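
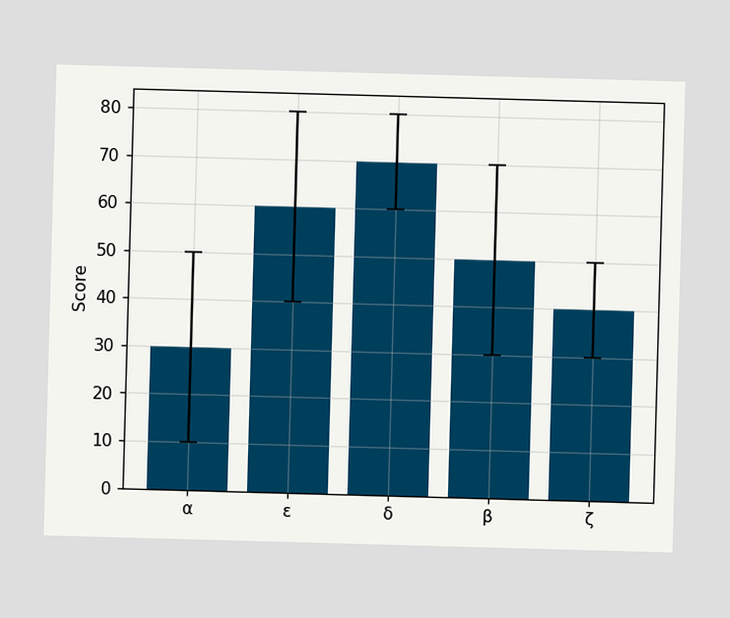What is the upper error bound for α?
The α bar's upper whisker reaches 50.

50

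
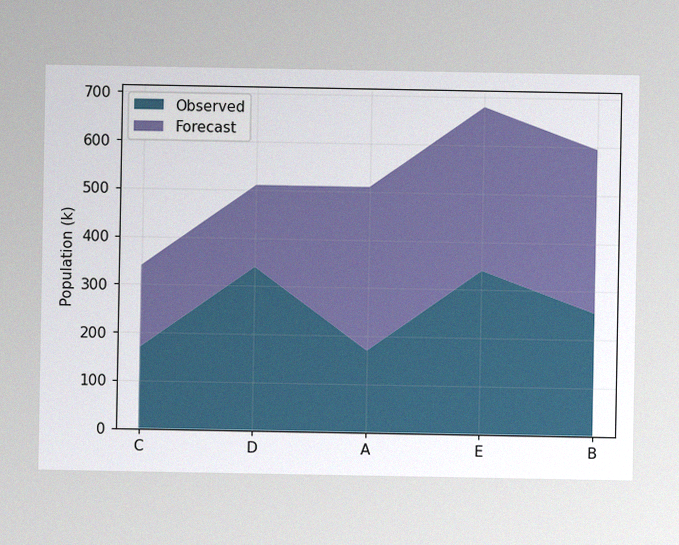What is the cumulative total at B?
595k

The image has some photo noise and uneven lighting. The stacked total at B reaches 595k.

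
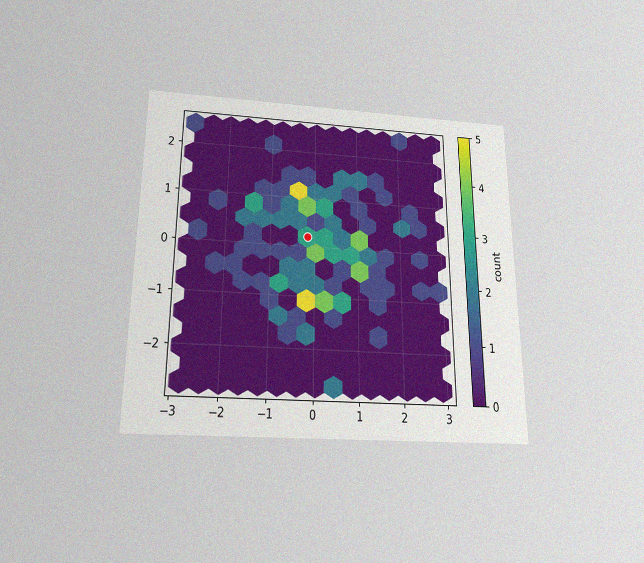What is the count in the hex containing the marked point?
The chart is viewed slightly from below, with some photo noise. The marked hex reads 3 on the colorbar.

3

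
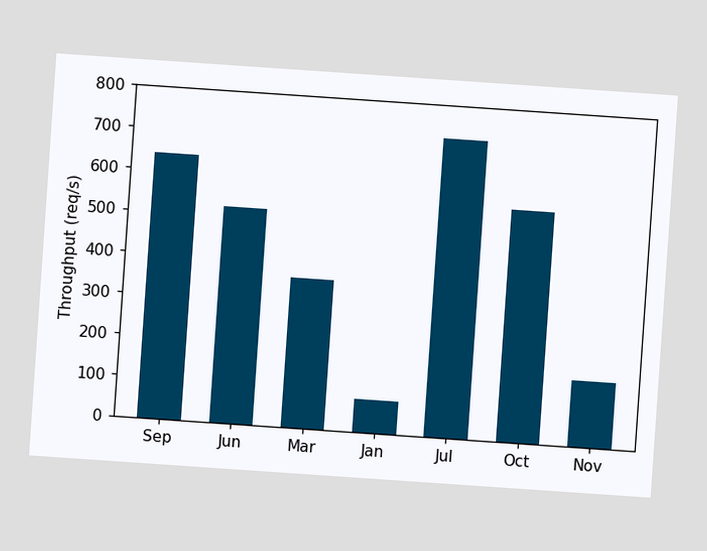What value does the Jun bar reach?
The chart is tilted about 4° clockwise. Reading along the chart's y-axis, the Jun bar reaches 520req/s.

520req/s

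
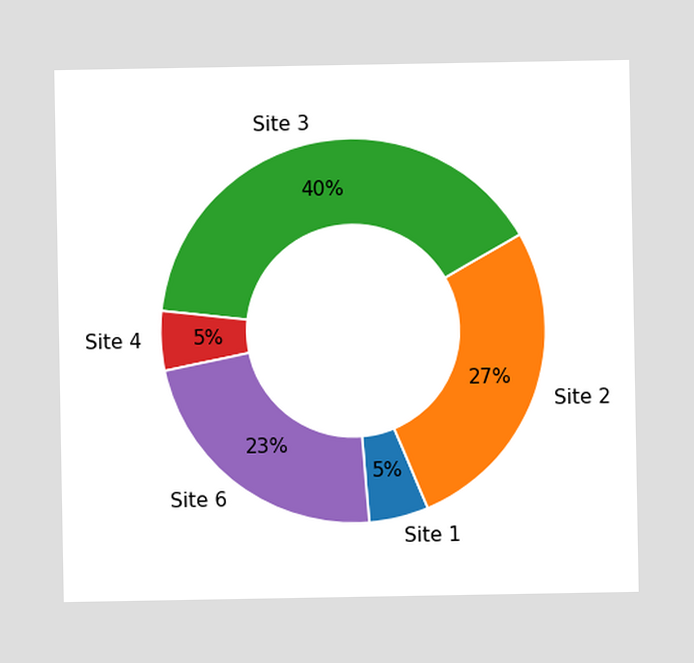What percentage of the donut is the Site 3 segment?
The Site 3 segment takes up 40% of the ring.

40%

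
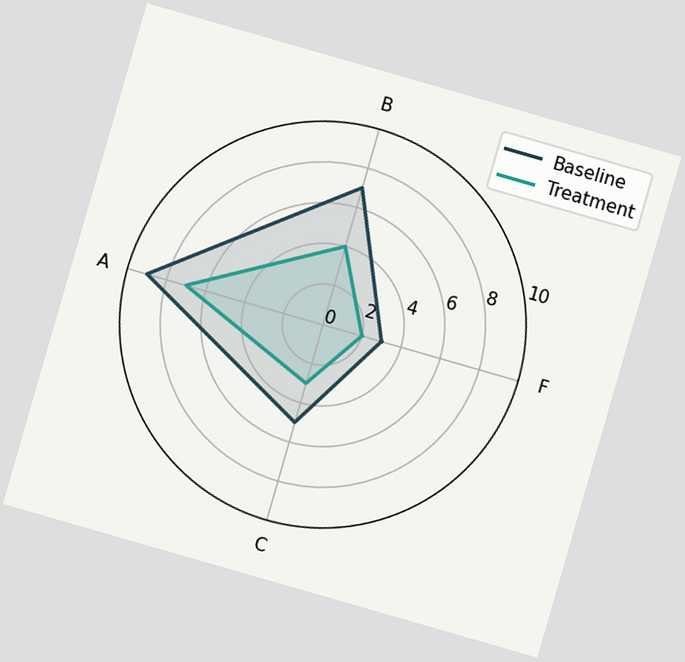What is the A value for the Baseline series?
9

The chart is tilted about 16° clockwise. On the A axis, Baseline reaches 9.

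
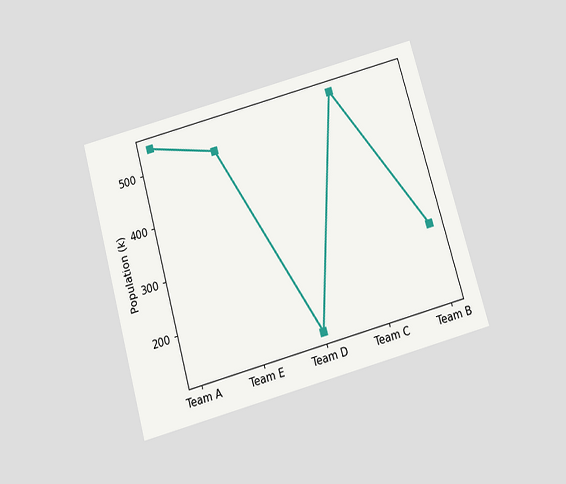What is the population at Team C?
546k

The chart is tilted about 16° counter-clockwise and viewed slightly from below. At Team C, the line is at 546k.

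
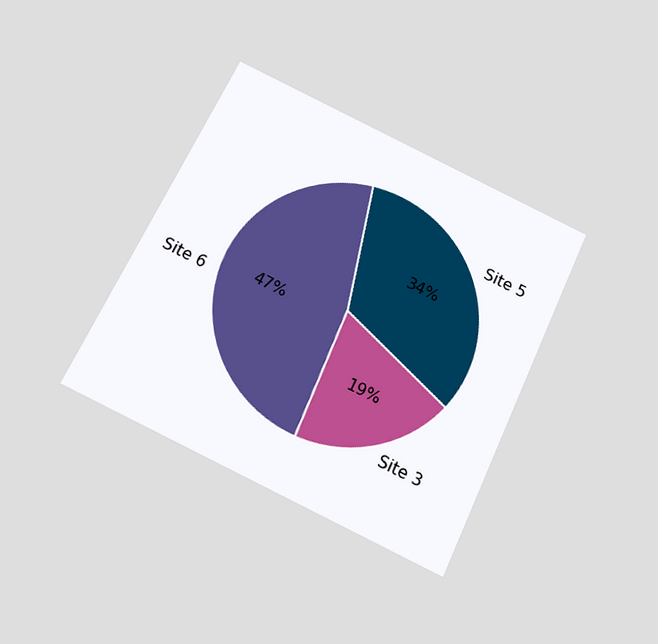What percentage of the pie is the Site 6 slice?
The chart is tilted about 25° clockwise and viewed slightly from below. The Site 6 slice takes up 47% of the pie.

47%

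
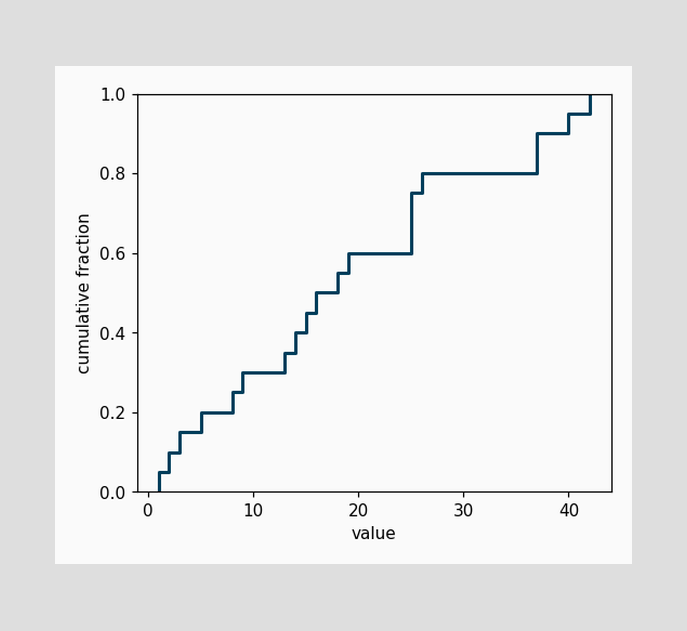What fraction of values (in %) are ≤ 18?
At x=18 the ECDF step is at 55%.

55%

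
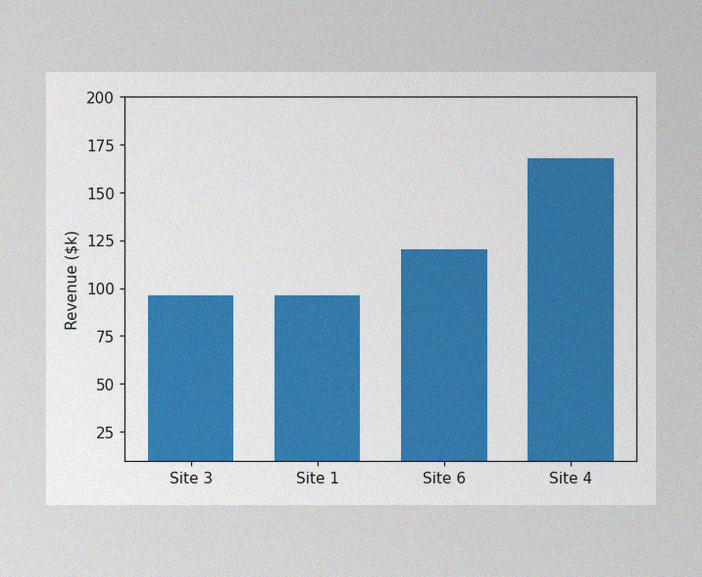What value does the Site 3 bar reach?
$96k

The image has some photo noise and uneven lighting. Reading along the chart's y-axis, the Site 3 bar reaches $96k.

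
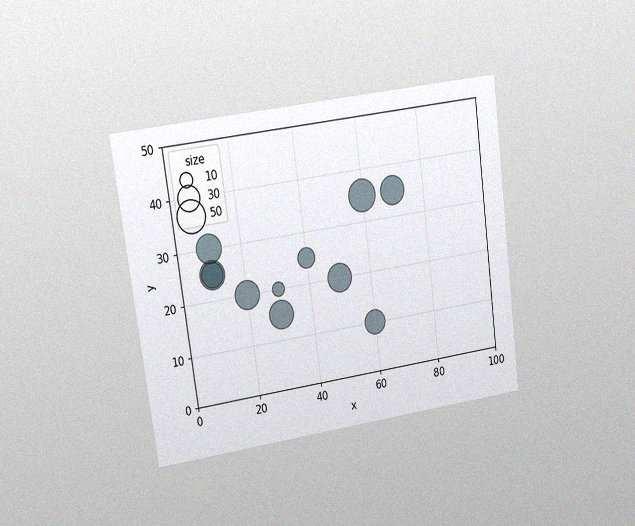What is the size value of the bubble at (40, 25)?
20

The chart is tilted about 8° counter-clockwise and viewed at a slight angle, with some photo noise. Matching the bubble at (40, 25) against the size legend gives 20.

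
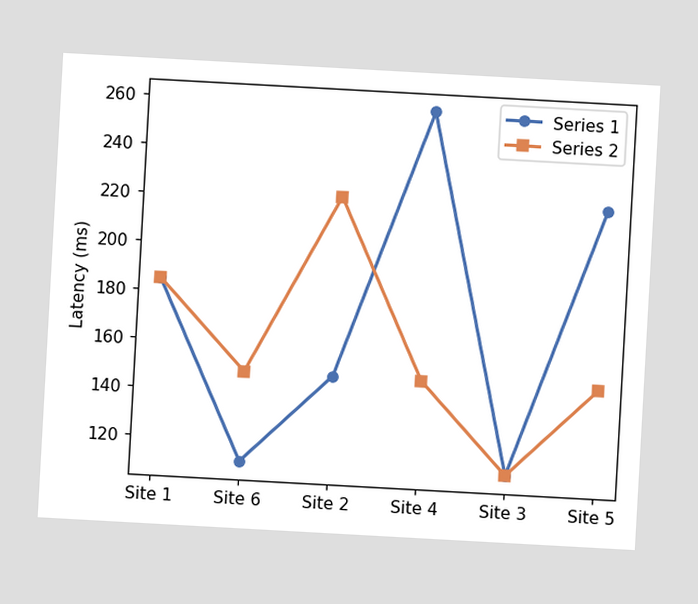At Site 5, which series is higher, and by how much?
The chart is tilted about 3° clockwise. At Site 5, Series 1 sits above the other line by 74ms.

Series 1, by 74ms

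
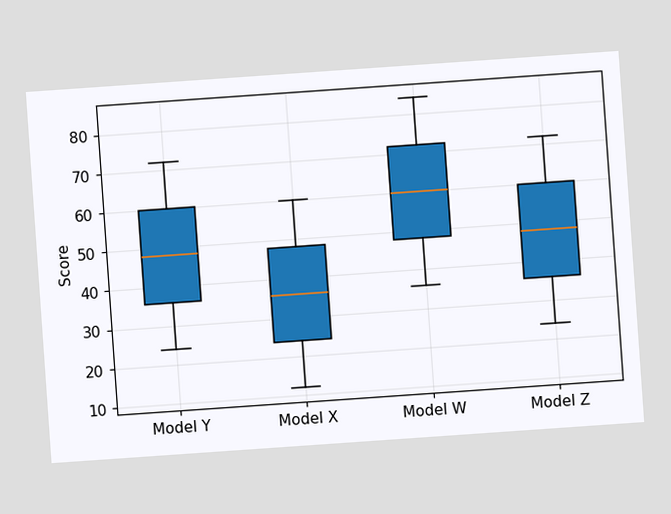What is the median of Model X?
The chart is tilted about 4° counter-clockwise. The median line in the Model X box sits at 36.

36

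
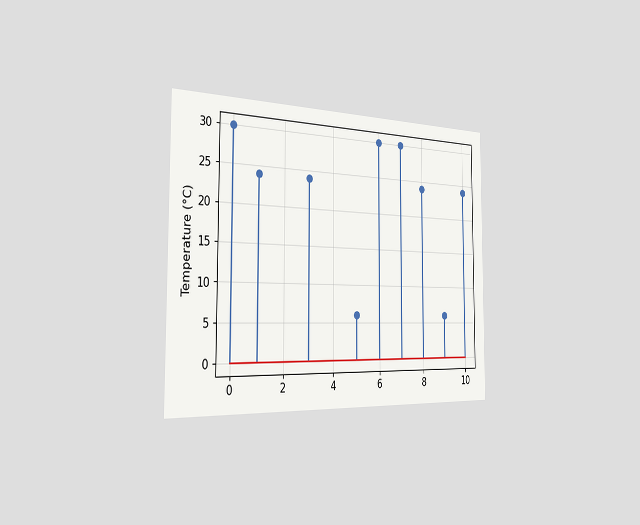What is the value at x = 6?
The chart is viewed slightly from the left. The stem at x=6 reaches 30°C.

30°C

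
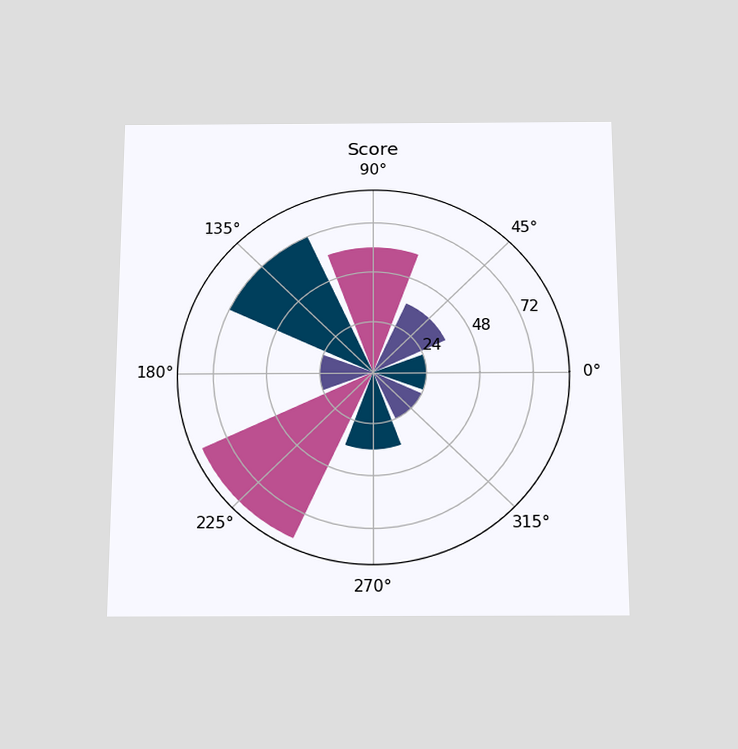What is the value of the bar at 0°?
24

The chart is viewed slightly from below. The bar at 0° reaches 24 on the radial axis.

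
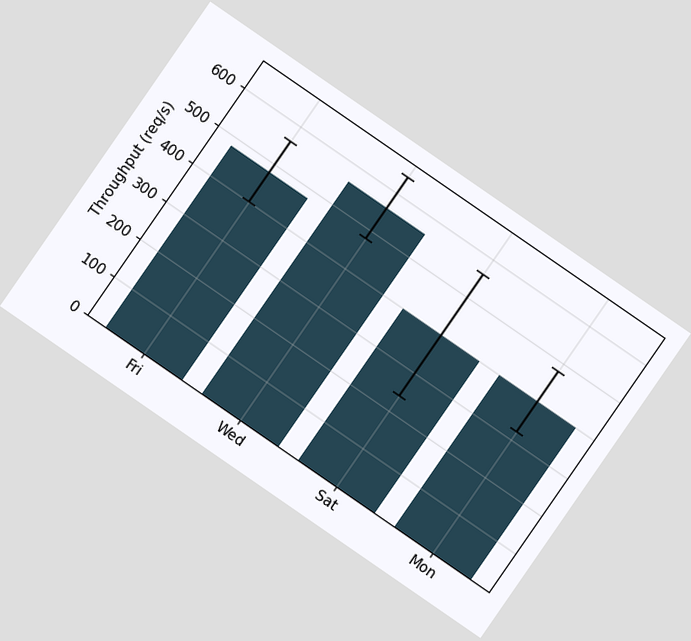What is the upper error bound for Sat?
The chart is tilted about 35° clockwise. The Sat bar's upper whisker reaches 560req/s.

560req/s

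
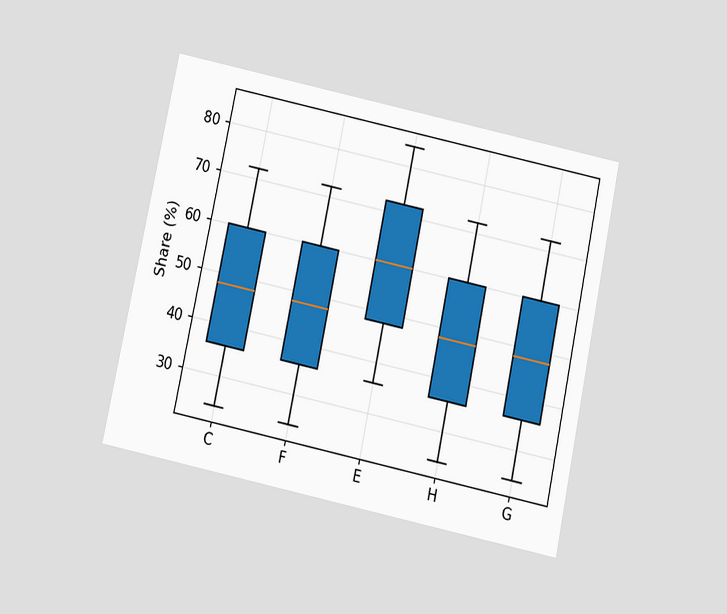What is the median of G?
48%

The chart is tilted about 12° clockwise and viewed at a slight angle. The median line in the G box sits at 48%.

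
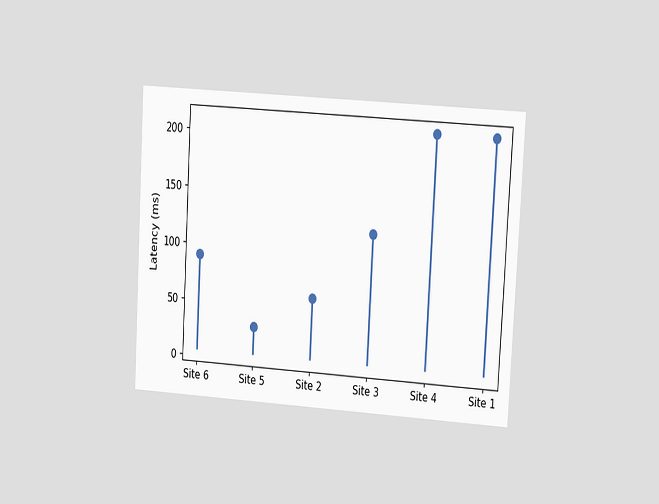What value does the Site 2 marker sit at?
The chart is tilted about 3° clockwise and viewed at a slight angle. The Site 2 marker sits at 60ms.

60ms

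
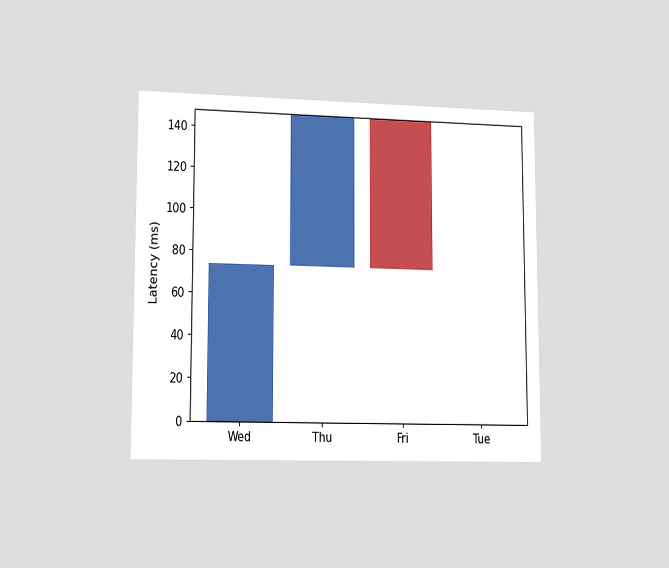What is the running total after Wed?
74ms

The chart is viewed slightly from the left. After Wed the running total reaches 74ms.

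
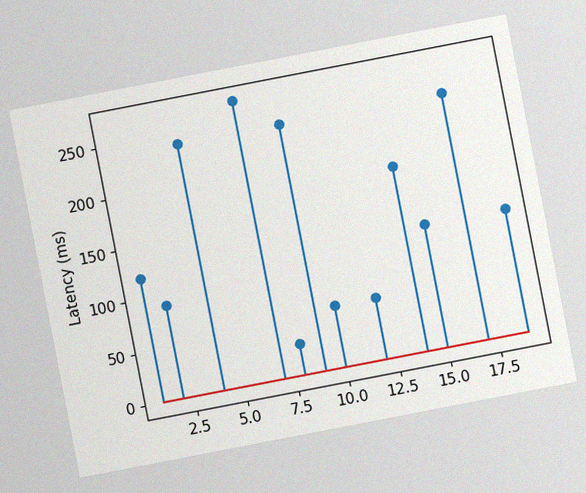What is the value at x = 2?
90ms

The chart is tilted about 11° counter-clockwise, with some photo noise. The stem at x=2 reaches 90ms.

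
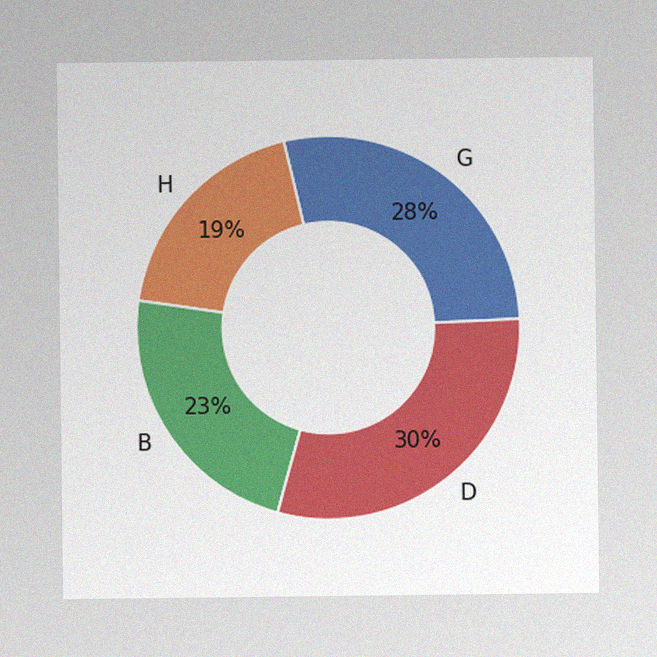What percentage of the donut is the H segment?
The image has some photo noise and uneven lighting. The H segment takes up 19% of the ring.

19%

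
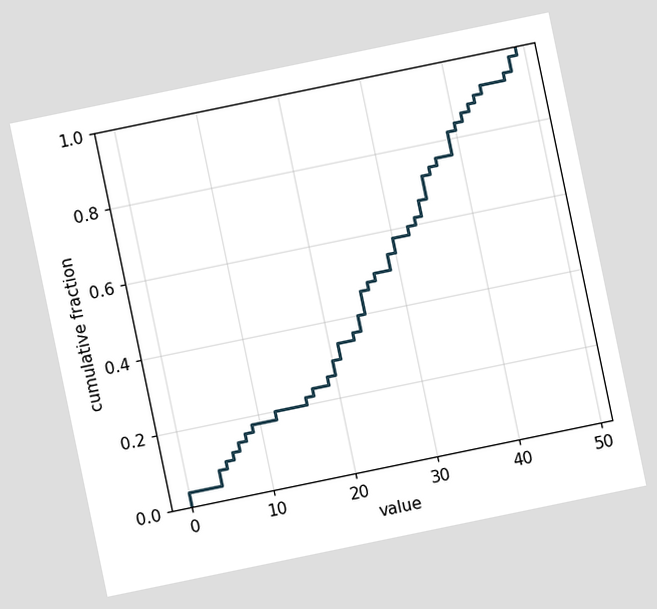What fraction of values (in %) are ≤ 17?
24%

The chart is tilted about 12° counter-clockwise. At x=17 the ECDF step is at 24%.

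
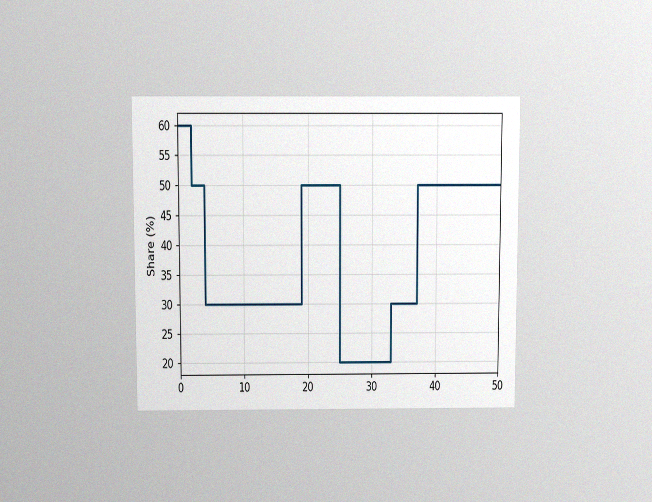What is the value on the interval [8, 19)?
The chart is viewed slightly from above, with some photo noise. On [8, 19) the step sits at 30%.

30%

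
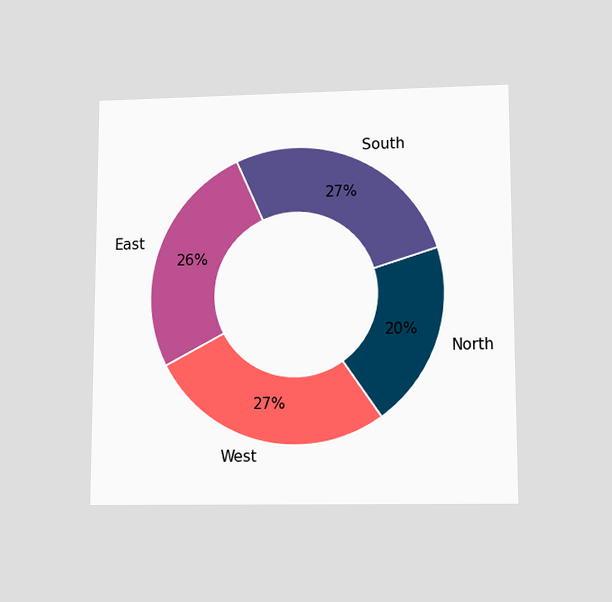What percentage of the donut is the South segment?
27%

The chart is viewed at a slight angle. The South segment takes up 27% of the ring.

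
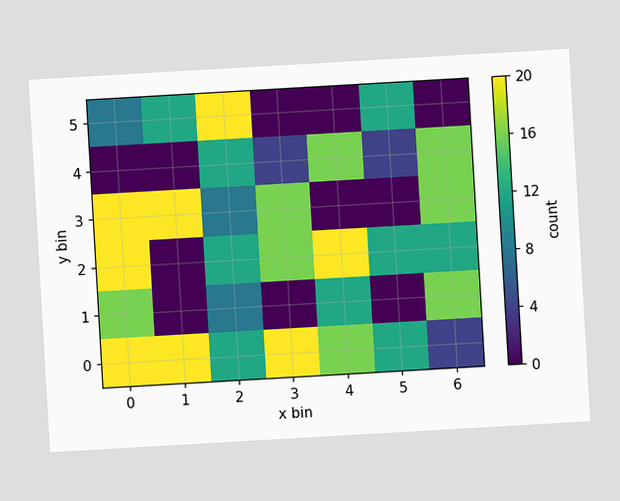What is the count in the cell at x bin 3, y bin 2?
16

The chart is tilted about 3° counter-clockwise. Matching the cell (3, 2) against the colorbar gives 16.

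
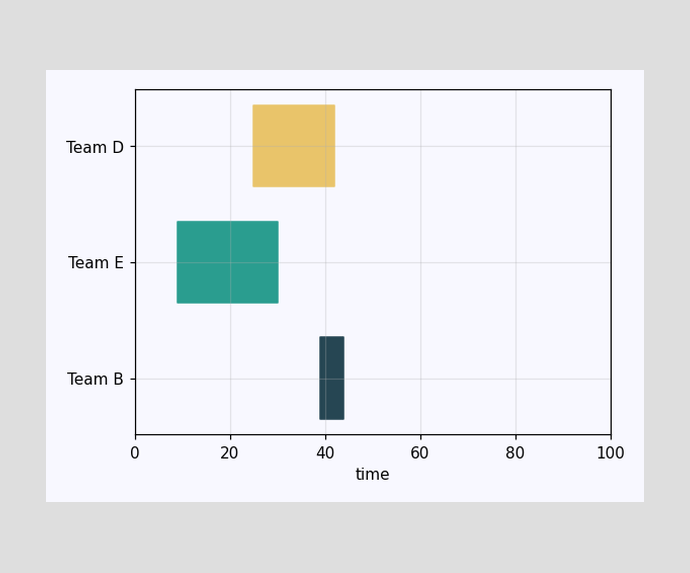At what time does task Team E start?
The Team E bar begins at t=9.

9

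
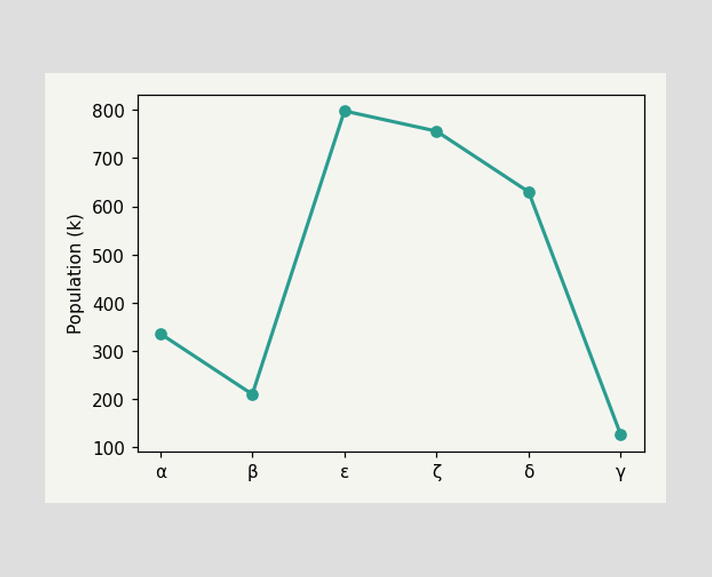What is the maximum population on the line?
The highest point is at ε, and reading across to the y-axis gives 798k.

798k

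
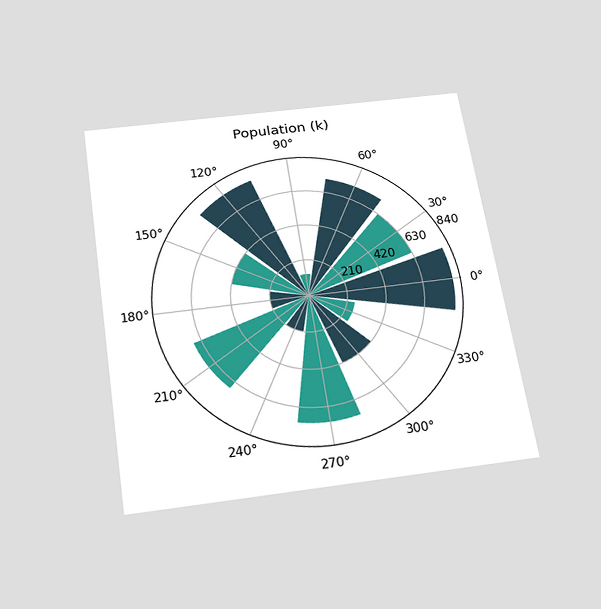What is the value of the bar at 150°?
The chart is tilted about 9° counter-clockwise and viewed slightly from below. The bar at 150° reaches 420k on the radial axis.

420k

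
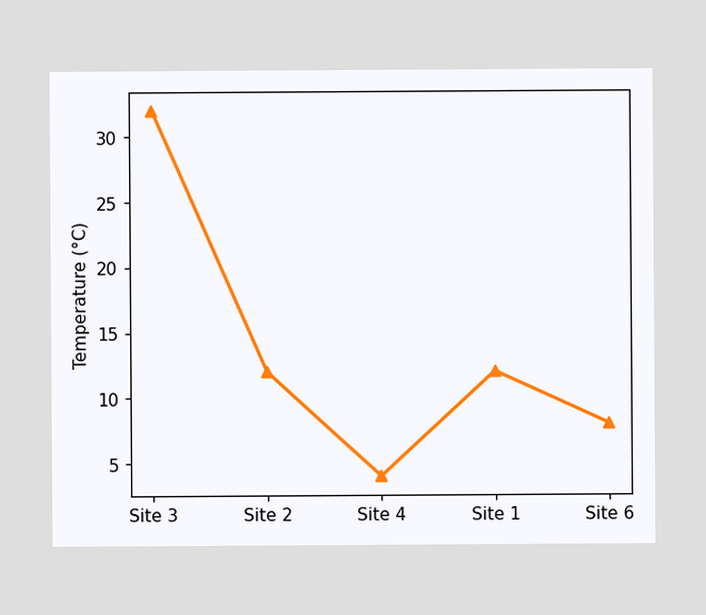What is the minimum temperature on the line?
4°C

The lowest point is at Site 4, and reading across to the y-axis gives 4°C.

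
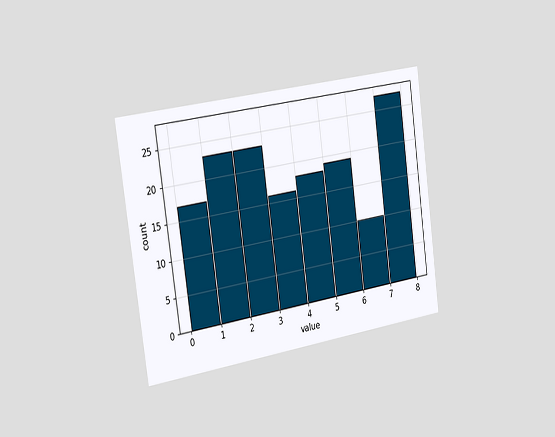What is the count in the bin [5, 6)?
19

The chart is tilted about 8° counter-clockwise and viewed slightly from the left. The [5, 6) bin has height 19.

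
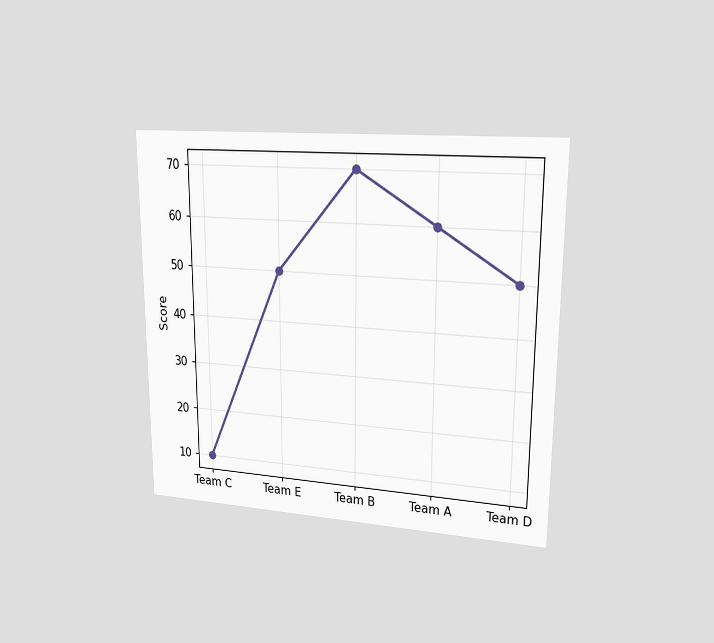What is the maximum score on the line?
The chart is viewed at a slight angle. The highest point is at Team B, and reading across to the y-axis gives 70.

70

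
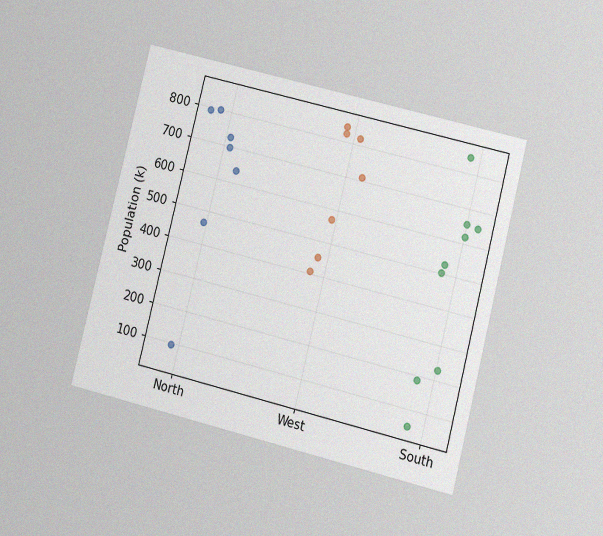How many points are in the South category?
The chart is tilted about 14° clockwise and viewed at a slight angle, with some photo noise. Counting the markers in the South column gives 9.

9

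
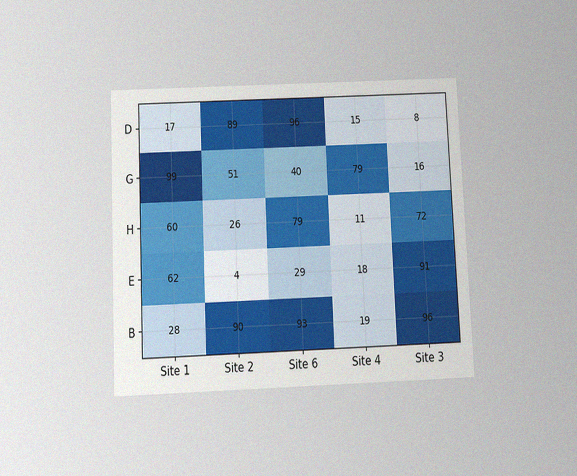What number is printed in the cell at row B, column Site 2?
90

The chart is tilted about 3° counter-clockwise and viewed slightly from below, with some photo noise. The (B, Site 2) cell reads 90.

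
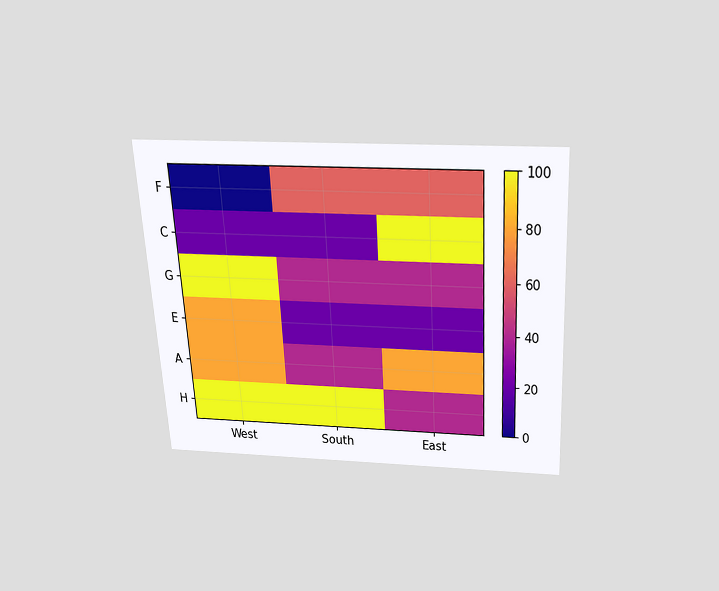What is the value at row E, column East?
The chart is tilted about 3° counter-clockwise and viewed slightly from above. Matching cell (E, East) against the colorbar gives 20.

20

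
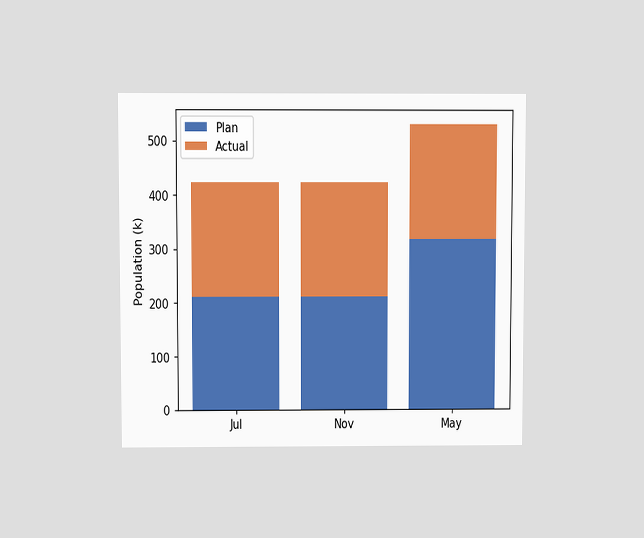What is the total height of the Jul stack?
The chart is viewed at a slight angle. The Jul stack's top reaches 424k on the y-axis.

424k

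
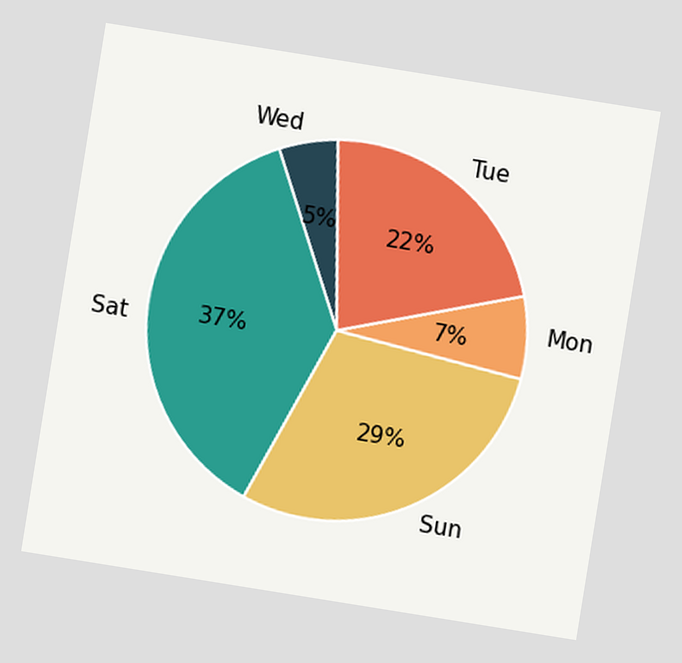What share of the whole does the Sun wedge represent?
The chart is tilted about 9° clockwise. The Sun slice takes up 29% of the pie.

29%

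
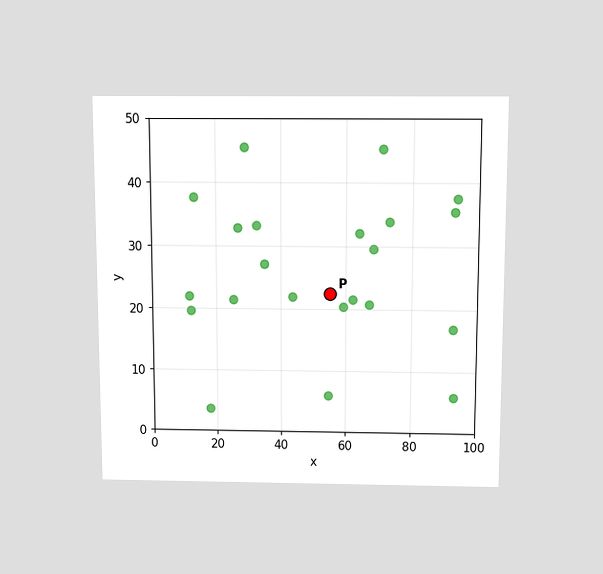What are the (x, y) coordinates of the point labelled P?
The chart is viewed slightly from above. Following the gridlines from P to each axis, P sits at (55, 22.5).

(55, 22.5)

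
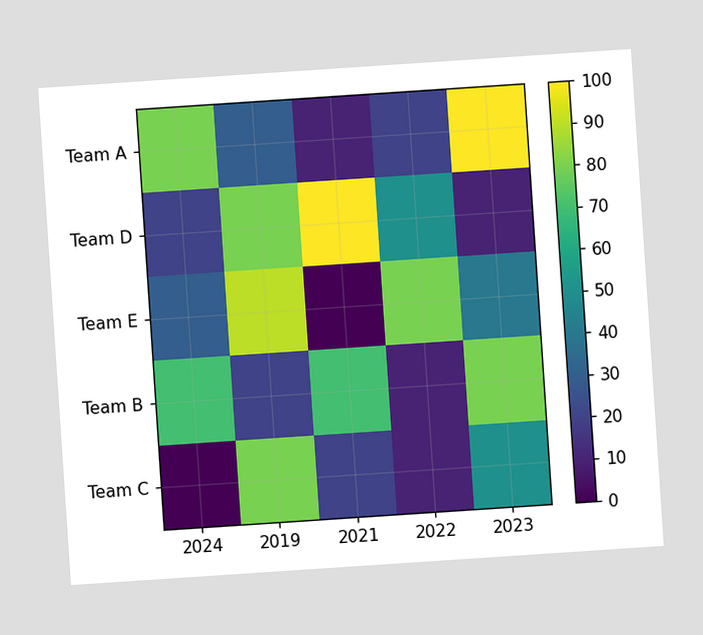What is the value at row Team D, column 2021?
100

The chart is tilted about 4° counter-clockwise. Matching cell (Team D, 2021) against the colorbar gives 100.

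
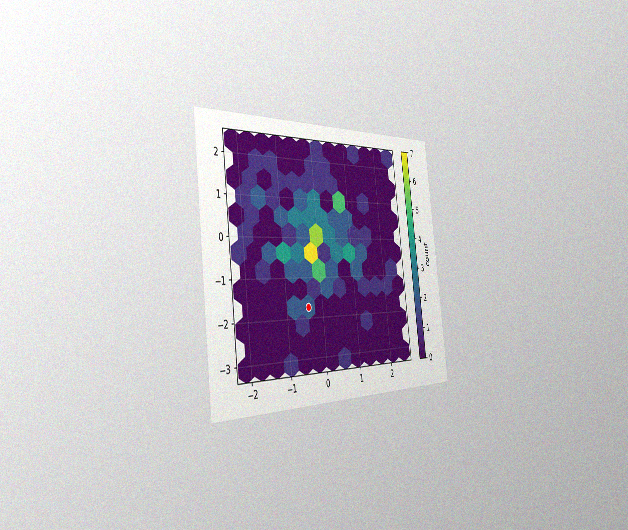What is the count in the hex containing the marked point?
The chart is tilted about 7° counter-clockwise and viewed slightly from the left, with some photo noise. The marked hex reads 2 on the colorbar.

2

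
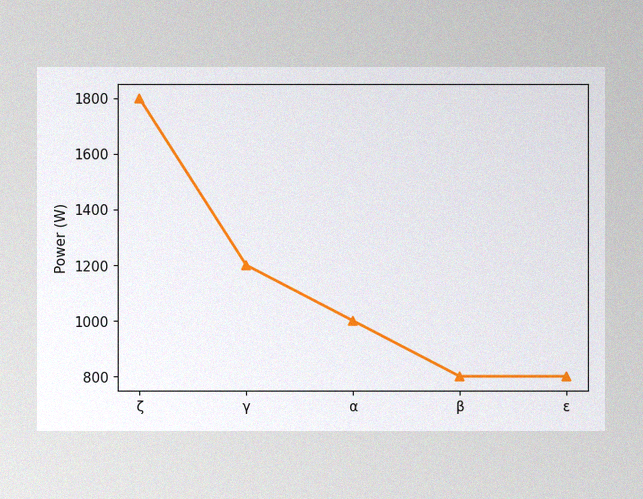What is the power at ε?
The image has some photo noise and uneven lighting. At ε, the line is at 800W.

800W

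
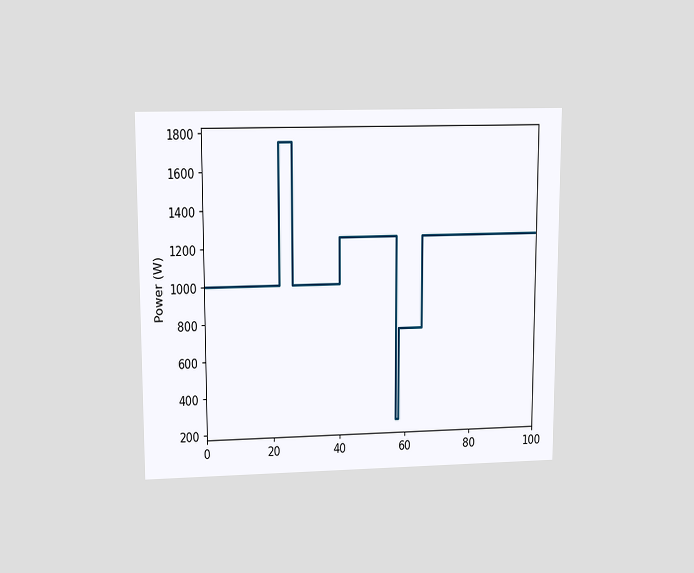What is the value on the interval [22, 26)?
1750W

The chart is viewed at a slight angle. On [22, 26) the step sits at 1750W.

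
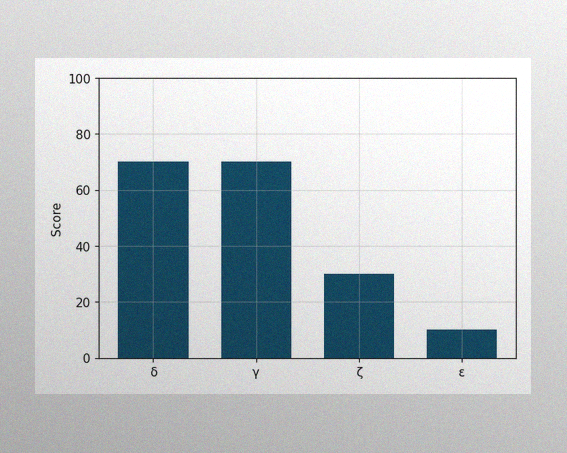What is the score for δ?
70

The image has some photo noise and uneven lighting. Reading along the chart's y-axis, the δ bar reaches 70.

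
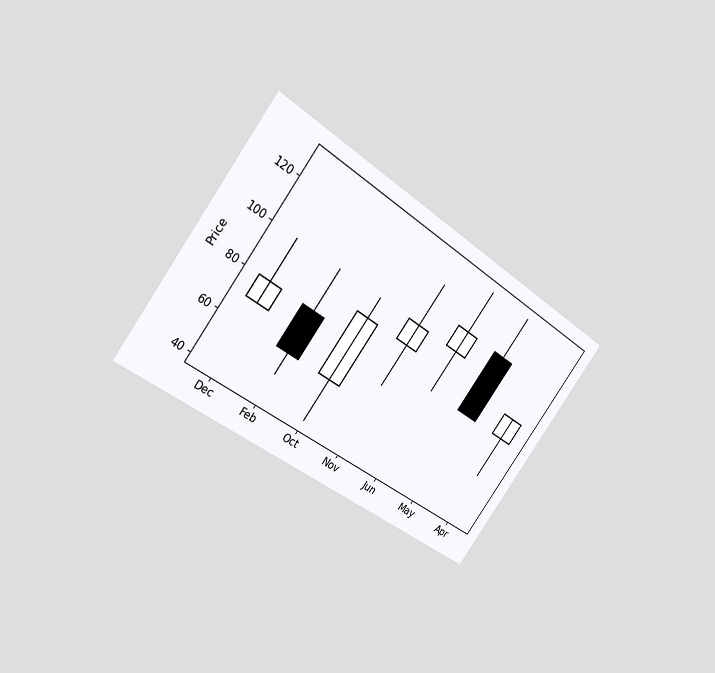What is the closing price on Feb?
The chart is tilted about 37° clockwise and viewed at a slight angle. The Feb candle closes at 60.

60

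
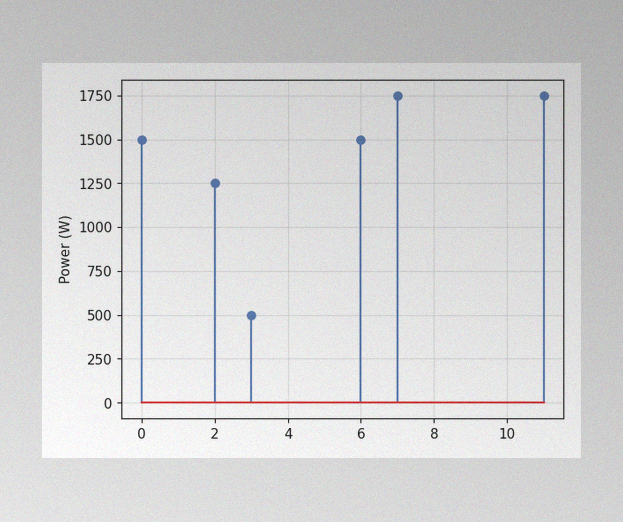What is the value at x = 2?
1250W

The image has some photo noise and uneven lighting. The stem at x=2 reaches 1250W.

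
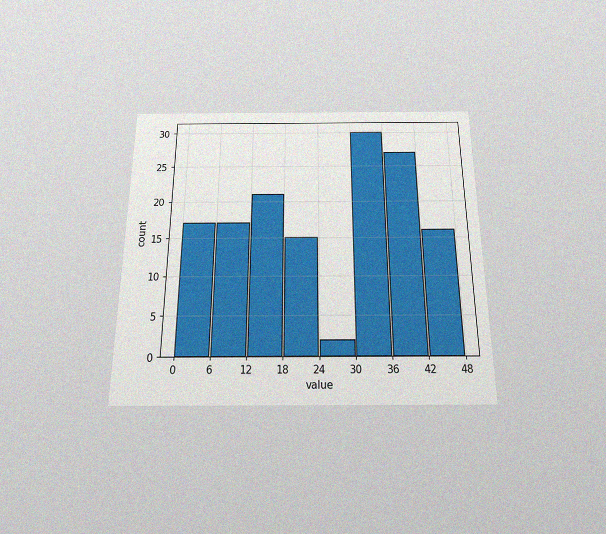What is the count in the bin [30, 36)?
30

The chart is viewed slightly from below, with some photo noise. The [30, 36) bin has height 30.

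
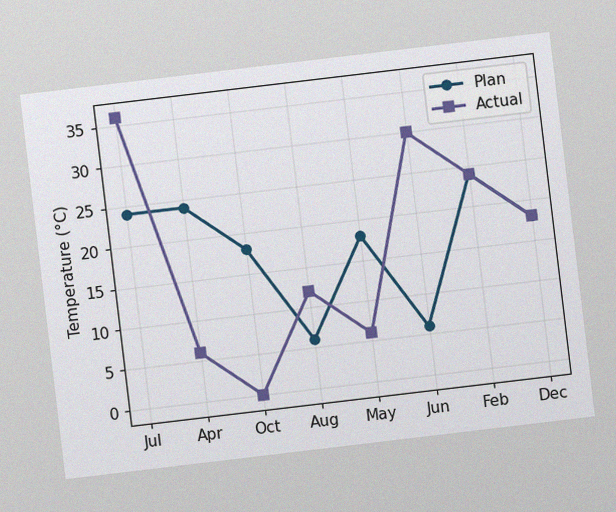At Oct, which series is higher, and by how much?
Plan, by 18°C

The chart is tilted about 7° counter-clockwise, with some photo noise. At Oct, Plan sits above the other line by 18°C.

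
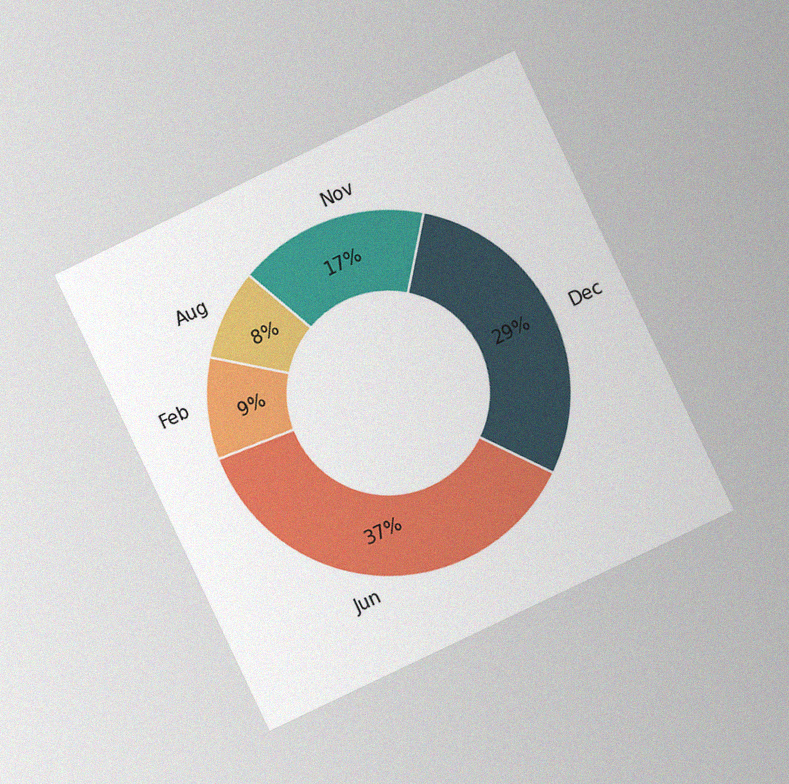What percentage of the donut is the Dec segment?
29%

The chart is tilted about 26° counter-clockwise and viewed slightly from the right, with some photo noise. The Dec segment takes up 29% of the ring.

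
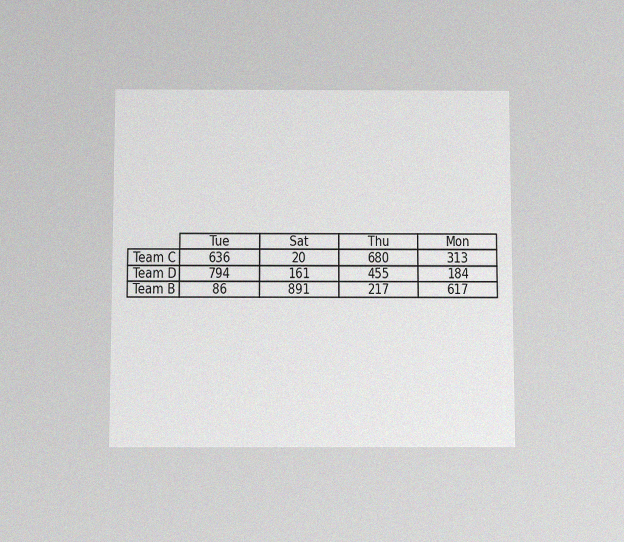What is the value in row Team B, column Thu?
217

The chart is viewed slightly from below, with some photo noise. The (Team B, Thu) cell reads 217.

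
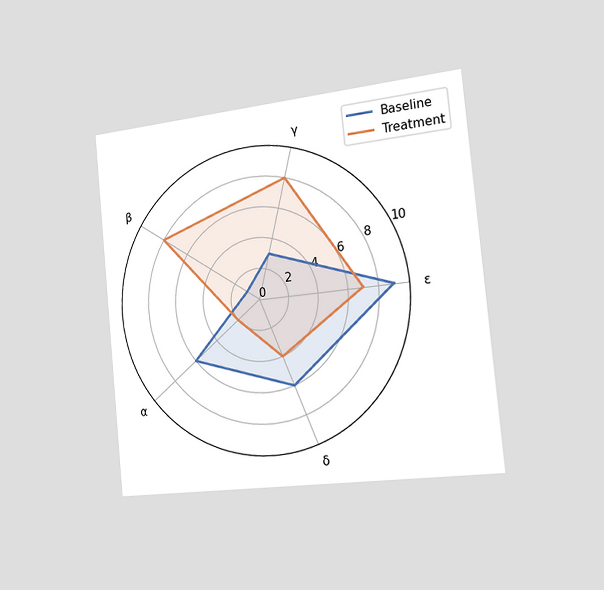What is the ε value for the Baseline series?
The chart is tilted about 6° counter-clockwise and viewed slightly from the right. On the ε axis, Baseline reaches 9.

9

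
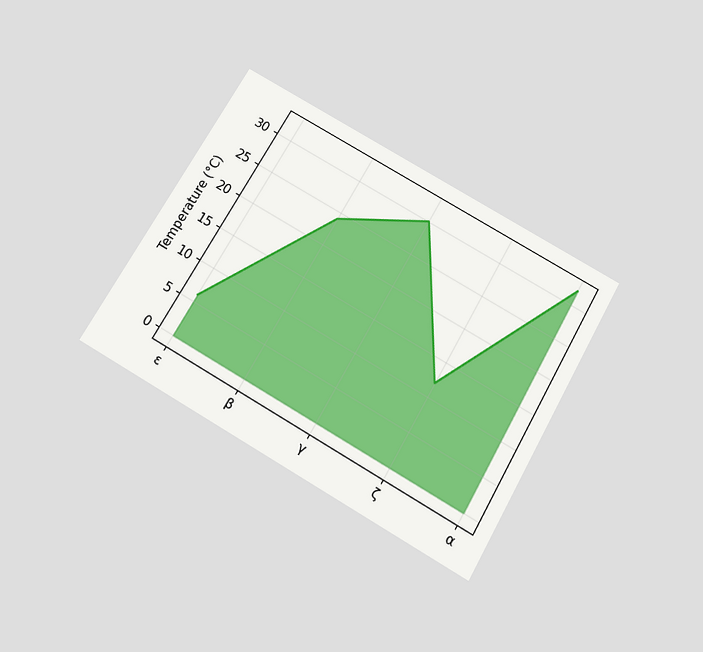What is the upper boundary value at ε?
The chart is tilted about 30° clockwise and viewed slightly from below. At ε the upper boundary is at 6°C.

6°C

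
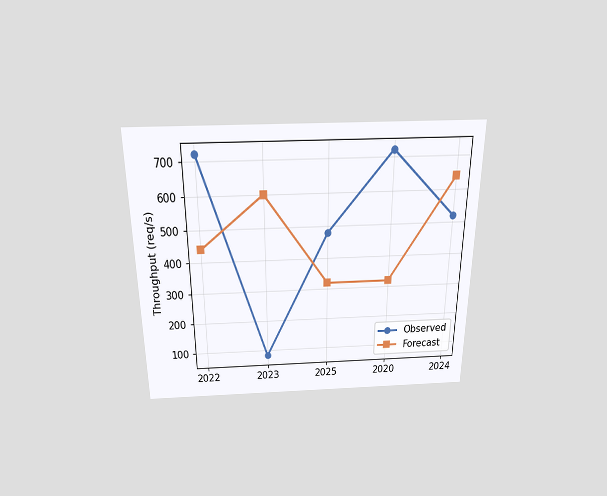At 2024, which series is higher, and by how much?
Forecast, by 120req/s

The chart is viewed slightly from above. At 2024, Forecast sits above the other line by 120req/s.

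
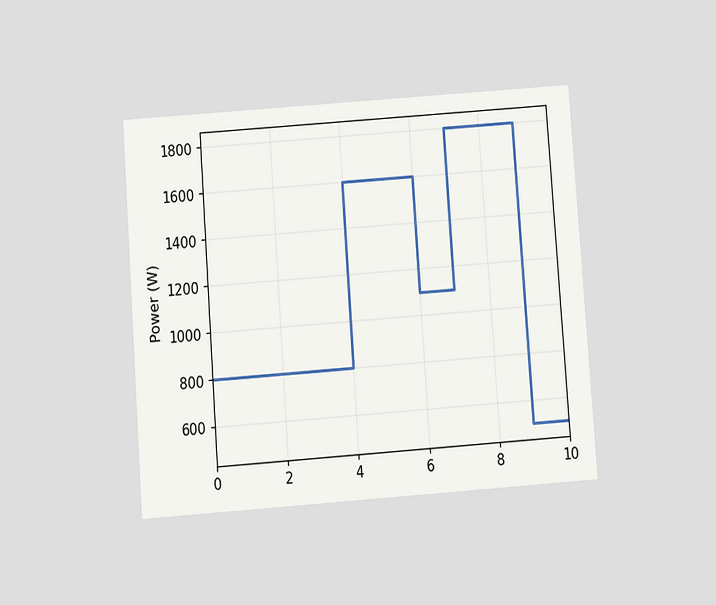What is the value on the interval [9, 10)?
500W

The chart is tilted about 4° counter-clockwise and viewed slightly from below. On [9, 10) the step sits at 500W.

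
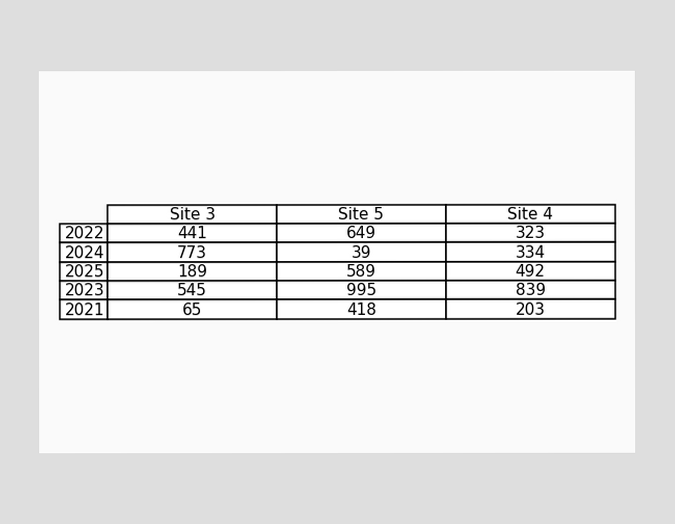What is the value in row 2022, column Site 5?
The (2022, Site 5) cell reads 649.

649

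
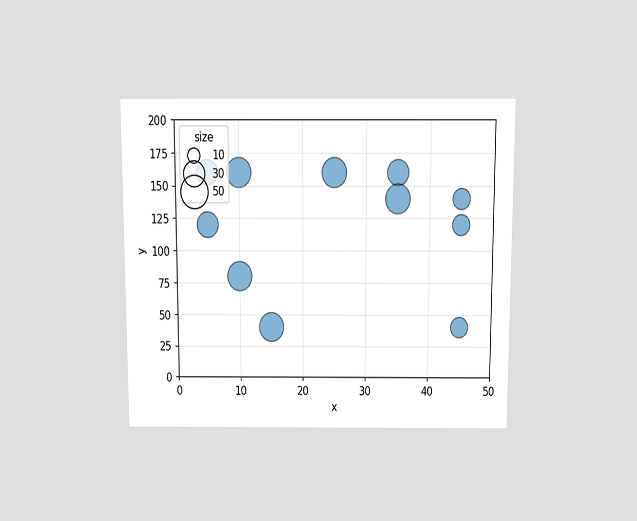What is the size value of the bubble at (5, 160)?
30

The chart is viewed slightly from above. Matching the bubble at (5, 160) against the size legend gives 30.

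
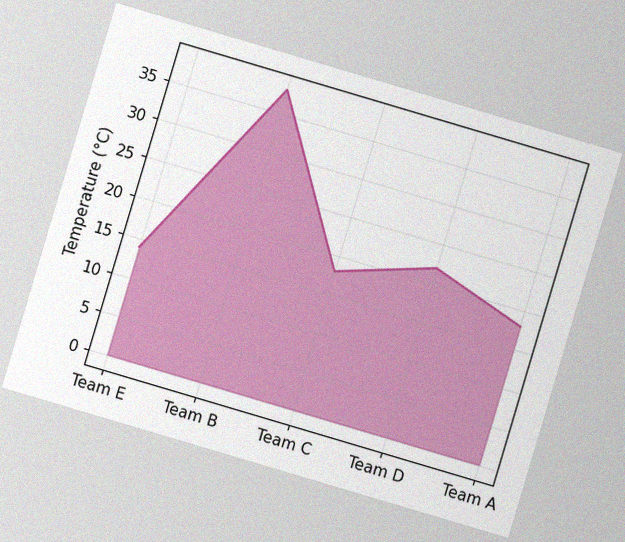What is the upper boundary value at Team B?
38°C

The chart is tilted about 17° clockwise, with some photo noise. At Team B the upper boundary is at 38°C.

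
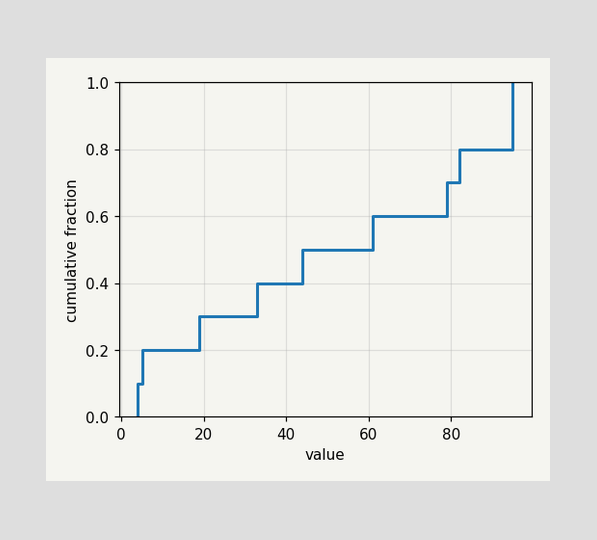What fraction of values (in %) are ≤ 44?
At x=44 the ECDF step is at 50%.

50%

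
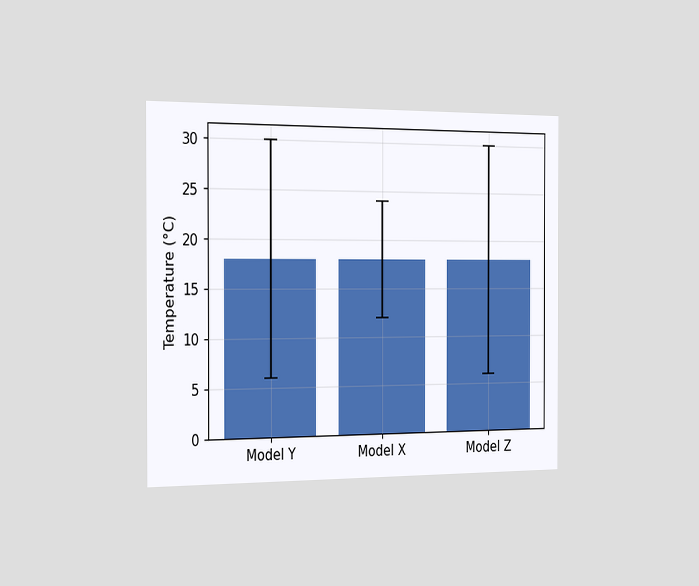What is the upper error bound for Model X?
The chart is viewed slightly from the left. The Model X bar's upper whisker reaches 24°C.

24°C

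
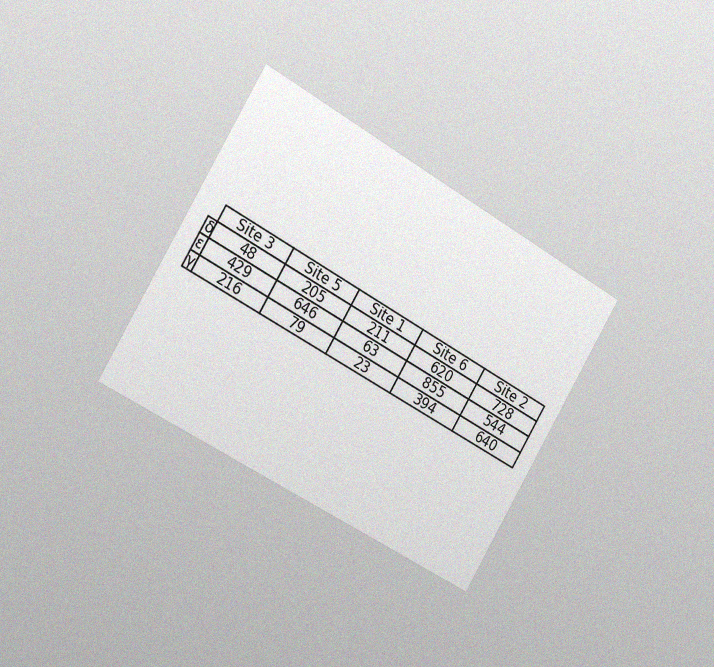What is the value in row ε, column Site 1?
The chart is tilted about 31° clockwise and viewed slightly from the left, with some photo noise. The (ε, Site 1) cell reads 63.

63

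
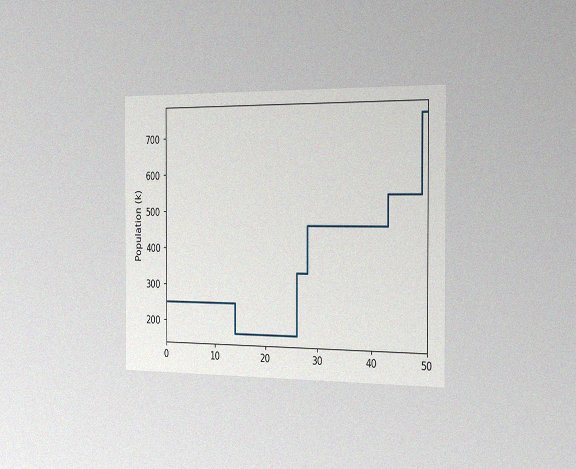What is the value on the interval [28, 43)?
462k

The chart is viewed slightly from the right, with some photo noise. On [28, 43) the step sits at 462k.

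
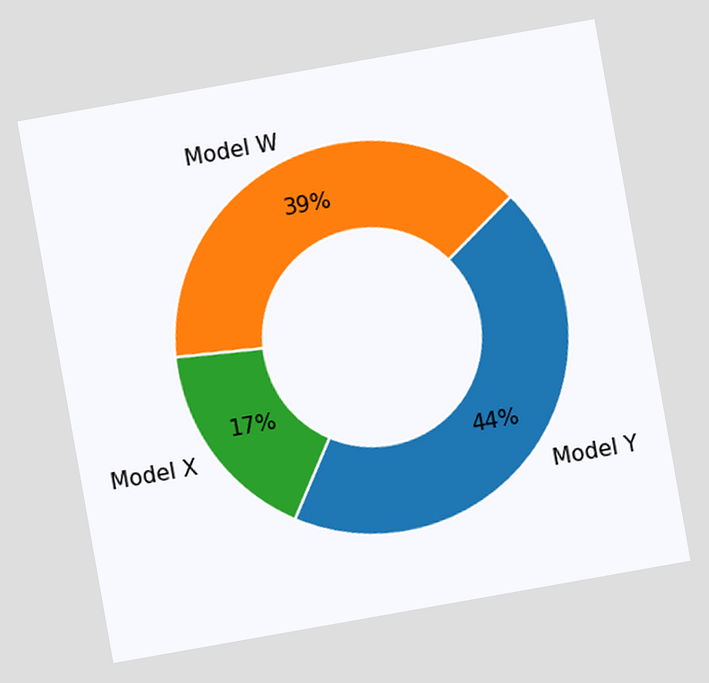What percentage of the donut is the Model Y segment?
The chart is tilted about 10° counter-clockwise. The Model Y segment takes up 44% of the ring.

44%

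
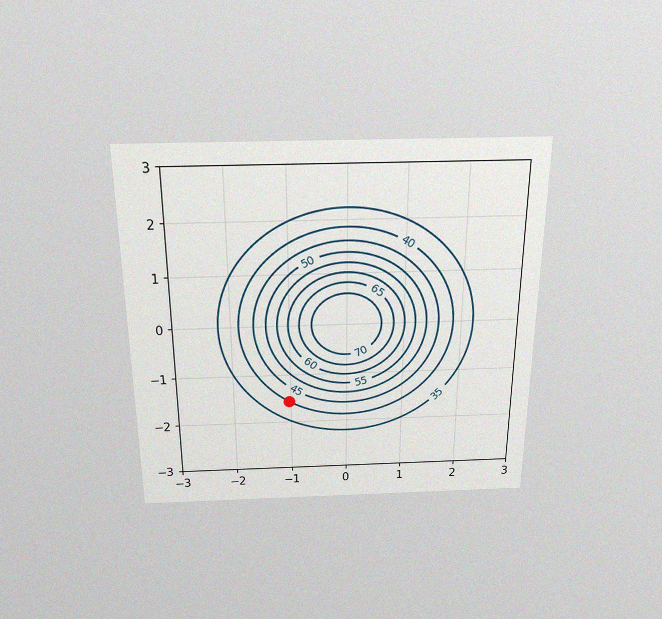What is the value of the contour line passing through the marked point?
The chart is viewed slightly from above, with some photo noise. The marked point sits on the contour labelled 40.

40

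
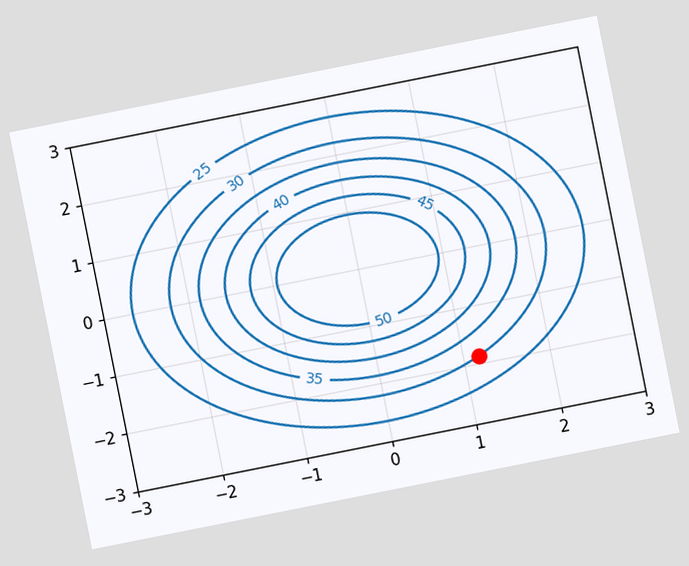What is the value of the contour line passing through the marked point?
The chart is tilted about 11° counter-clockwise. The marked point sits on the contour labelled 30.

30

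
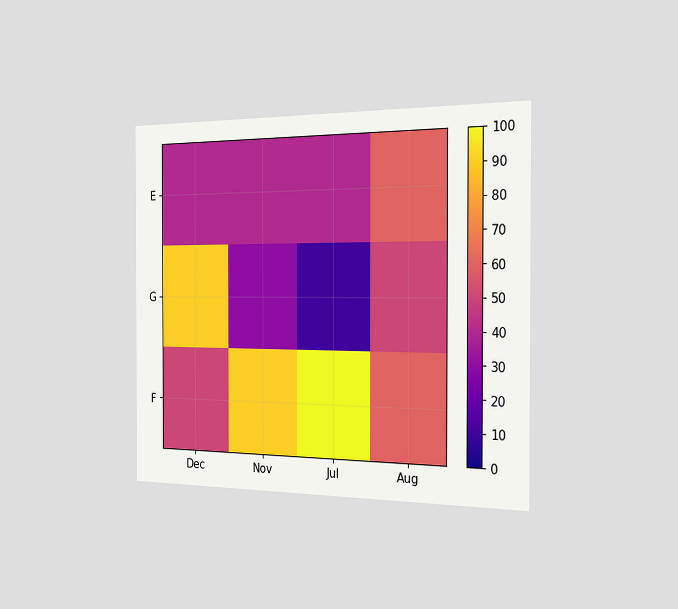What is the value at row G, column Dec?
90

The chart is viewed slightly from the right. Matching cell (G, Dec) against the colorbar gives 90.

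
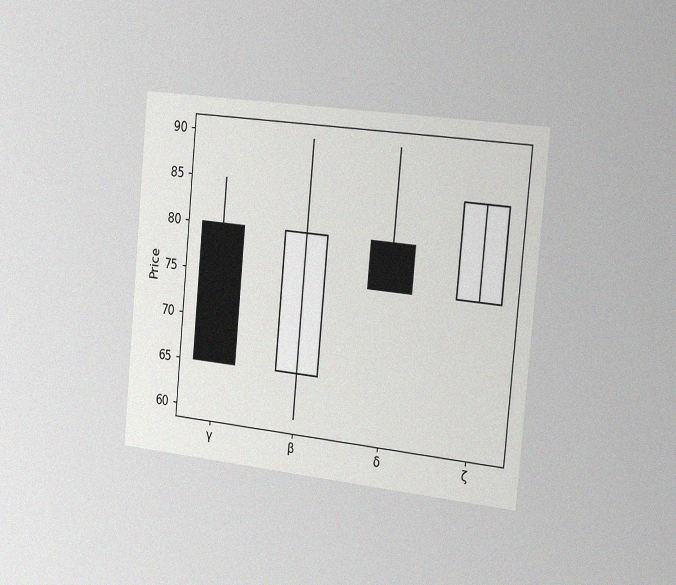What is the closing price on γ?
The chart is tilted about 5° clockwise and viewed slightly from the right, with some photo noise. The γ candle closes at 65.

65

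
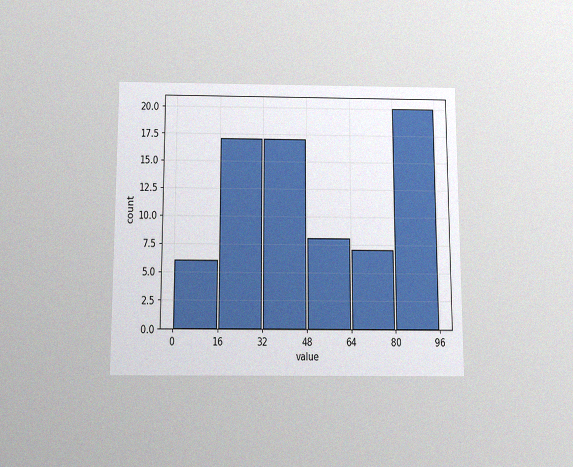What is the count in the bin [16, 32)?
17

The chart is viewed slightly from below, with some photo noise. The [16, 32) bin has height 17.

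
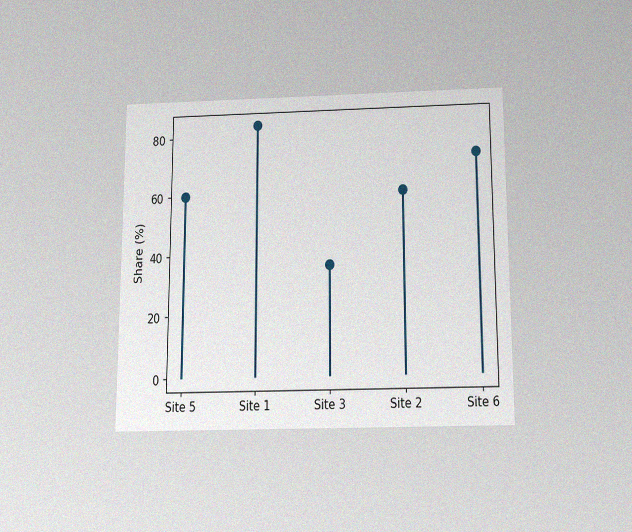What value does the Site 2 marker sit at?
The chart is viewed slightly from below, with some photo noise. The Site 2 marker sits at 60%.

60%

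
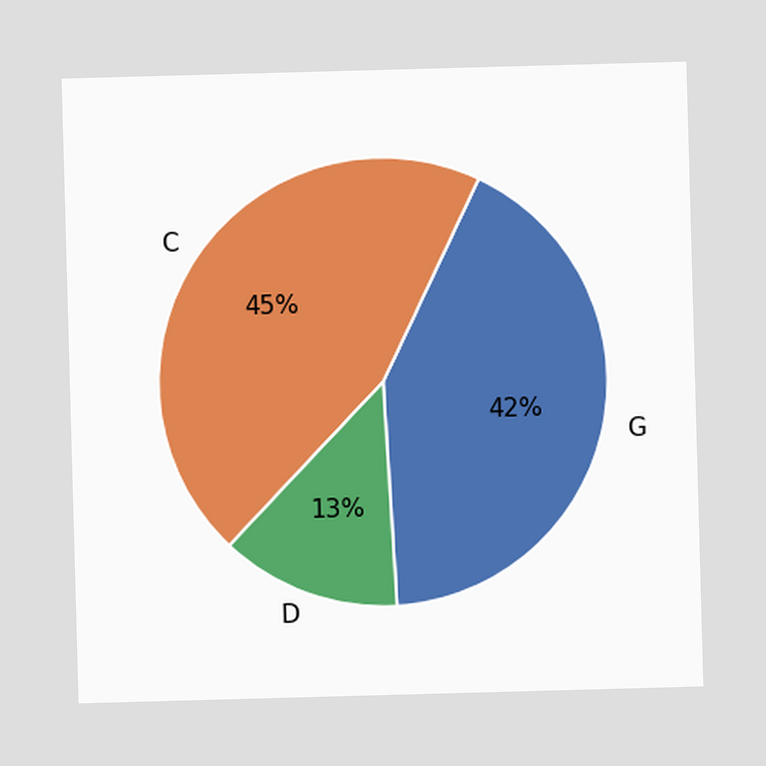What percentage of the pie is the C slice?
45%

The C slice takes up 45% of the pie.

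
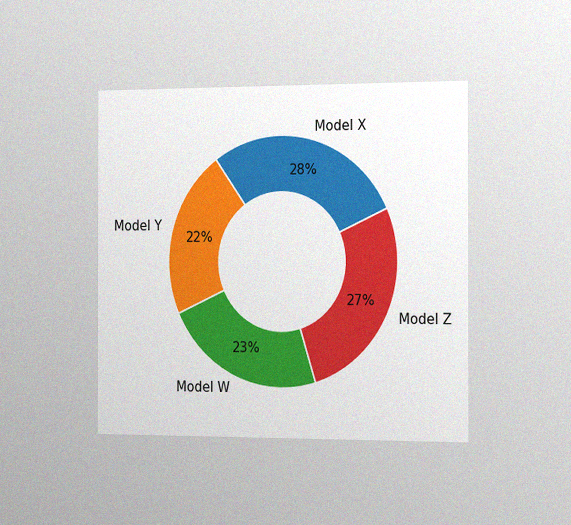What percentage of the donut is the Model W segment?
23%

The chart is viewed slightly from the right, with some photo noise. The Model W segment takes up 23% of the ring.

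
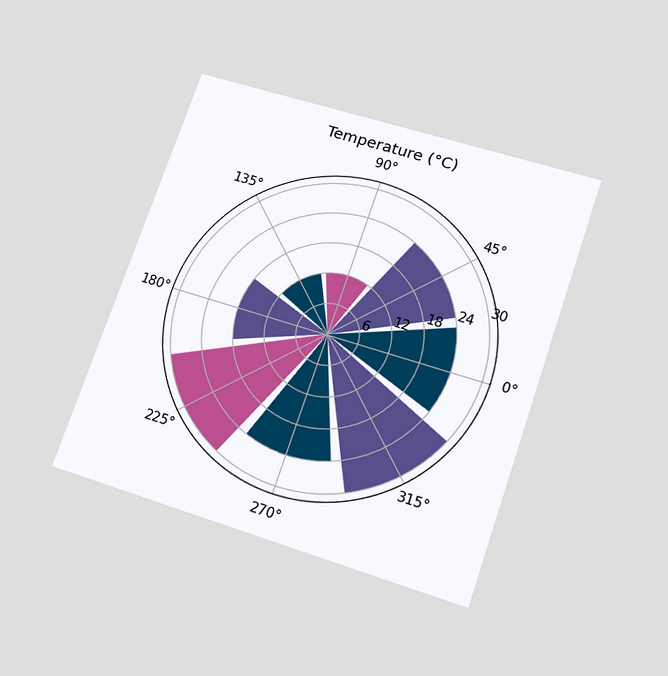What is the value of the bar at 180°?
18°C

The chart is tilted about 19° clockwise and viewed slightly from below. The bar at 180° reaches 18°C on the radial axis.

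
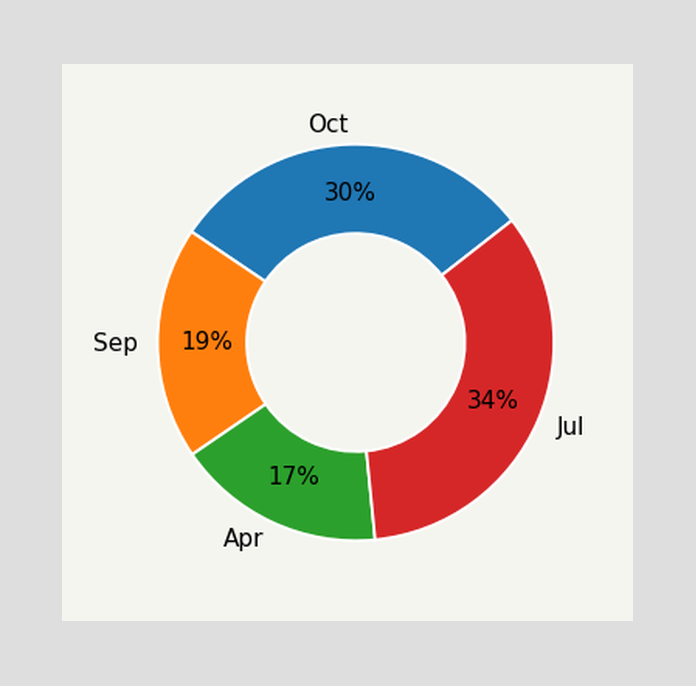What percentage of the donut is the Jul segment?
The Jul segment takes up 34% of the ring.

34%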